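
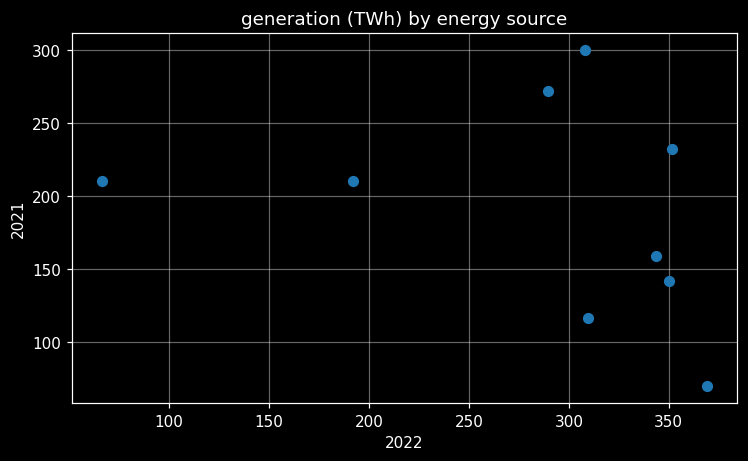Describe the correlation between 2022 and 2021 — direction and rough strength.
Points are negatively correlated; weak (|r| ≈ 0.3).

negative, weak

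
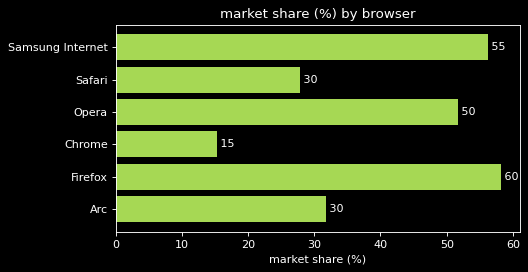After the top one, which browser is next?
Samsung Internet

Top 3: Firefox ≈ 60, Samsung Internet ≈ 55, Opera ≈ 50.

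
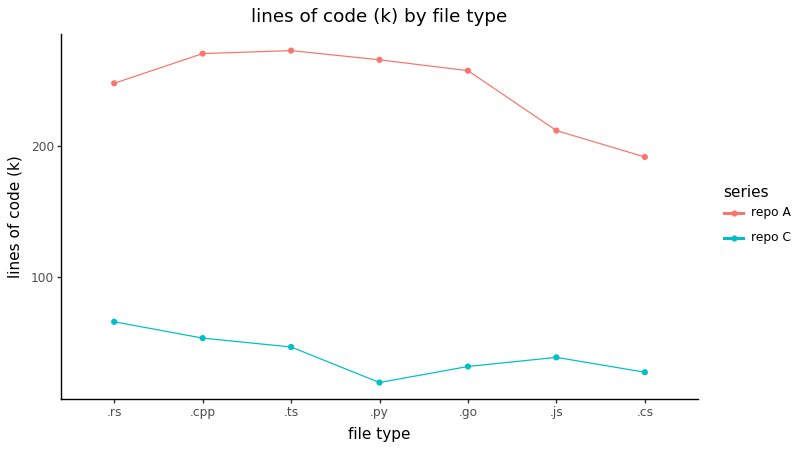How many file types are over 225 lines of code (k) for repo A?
5

Above 225: .rs, .cpp, .ts, .py, .go.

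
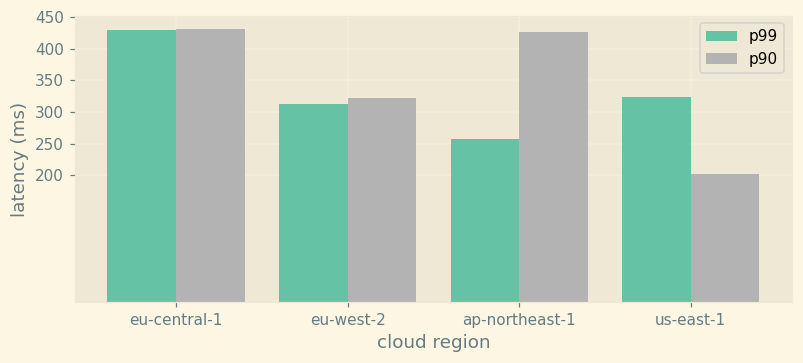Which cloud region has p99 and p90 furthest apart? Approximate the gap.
ap-northeast-1, ≈ 200 ms

ap-northeast-1: p99 ≈ 250, p90 ≈ 450 → gap ≈ 200. Next-largest (us-east-1) is only ≈ 100.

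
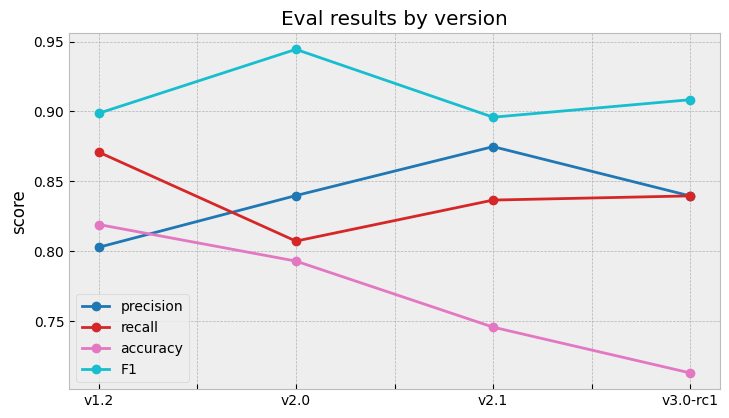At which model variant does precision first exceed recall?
v1.2: precision ≈ 0.80 vs recall ≈ 0.88 (not yet); v2.0: precision ≈ 0.84 vs recall ≈ 0.80 (first crossover).

v2.0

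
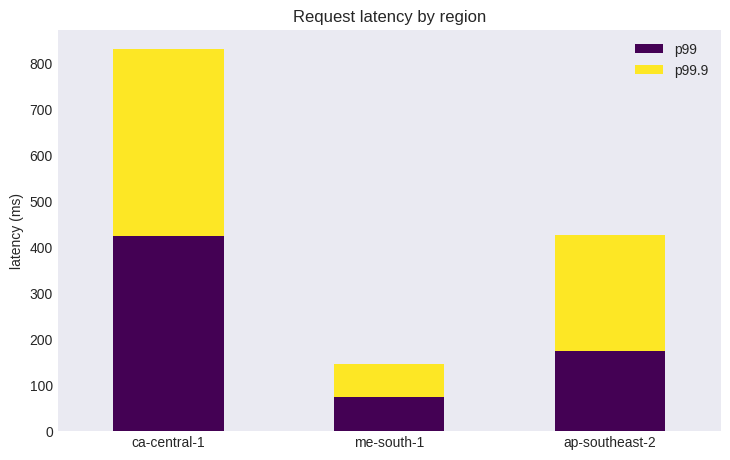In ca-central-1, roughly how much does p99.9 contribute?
p99.9 top ≈ 800, bottom ≈ 400; segment ≈ 400.

≈ 400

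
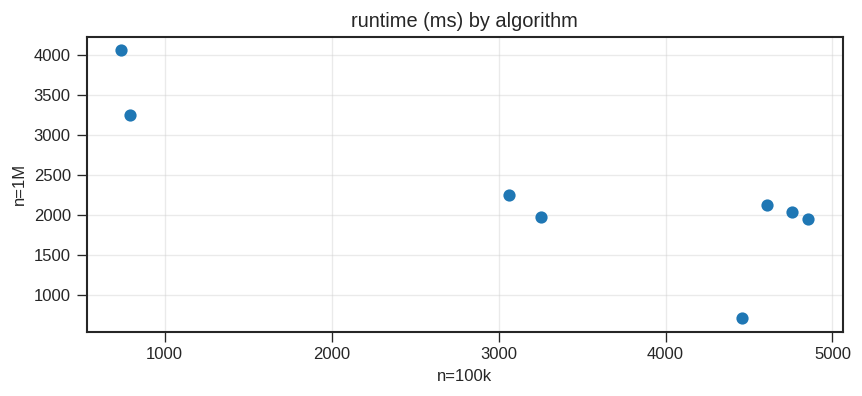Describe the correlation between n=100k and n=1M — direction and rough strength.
Points are negatively correlated; strong (|r| ≈ 0.8).

negative, strong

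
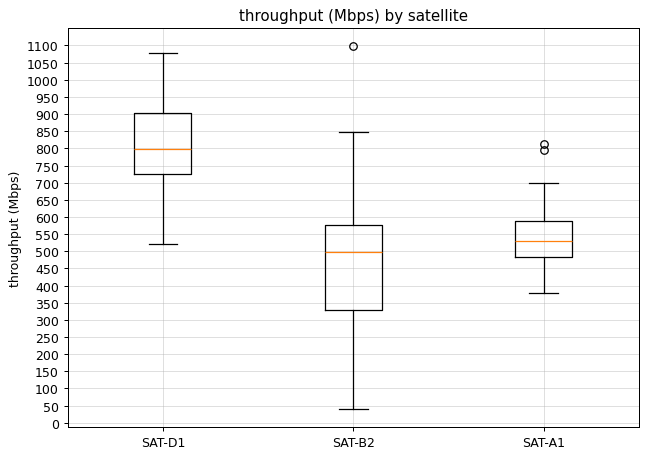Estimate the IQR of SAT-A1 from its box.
Q3 ≈ 600, Q1 ≈ 500; IQR ≈ 100.

≈ 100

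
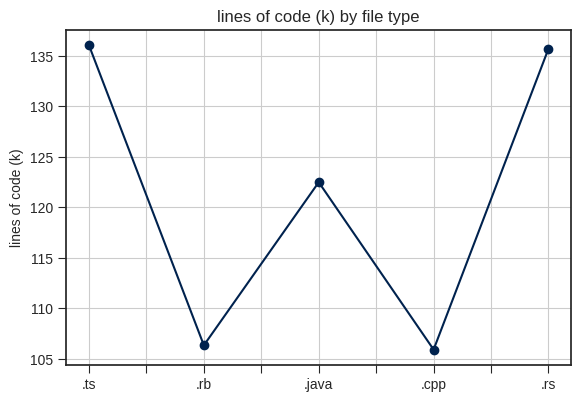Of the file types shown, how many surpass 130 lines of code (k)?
Above 130: .ts, .rs.

2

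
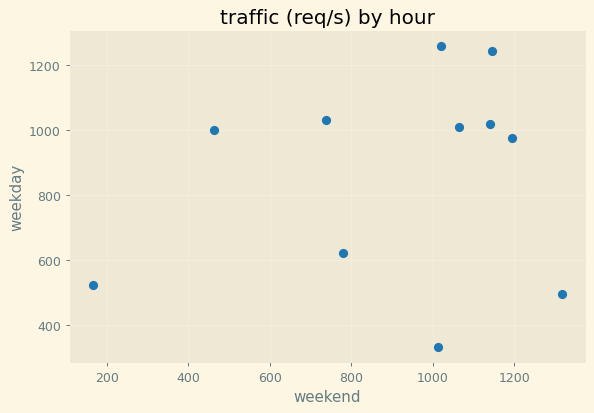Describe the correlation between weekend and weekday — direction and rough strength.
no clear correlation

Points are roughly uncorrelated; weak (|r| ≈ 0.2).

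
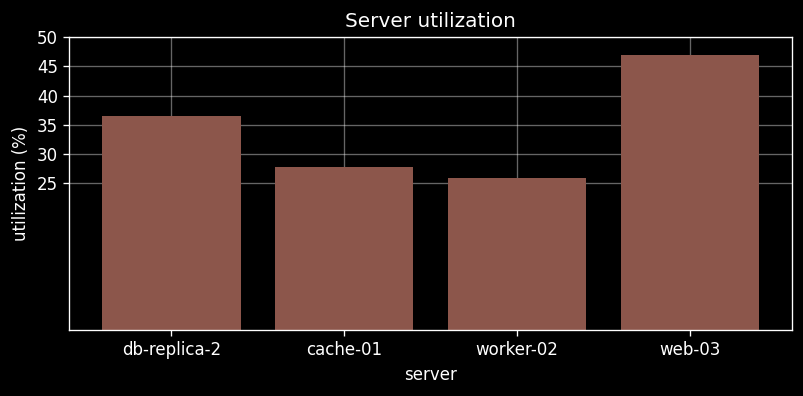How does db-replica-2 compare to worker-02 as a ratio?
db-replica-2 ≈ 35, worker-02 ≈ 25; 35/25 ≈ 1.4.

≈ 1.4×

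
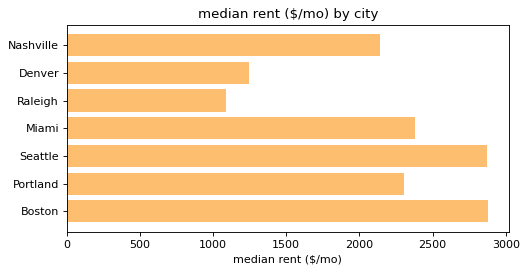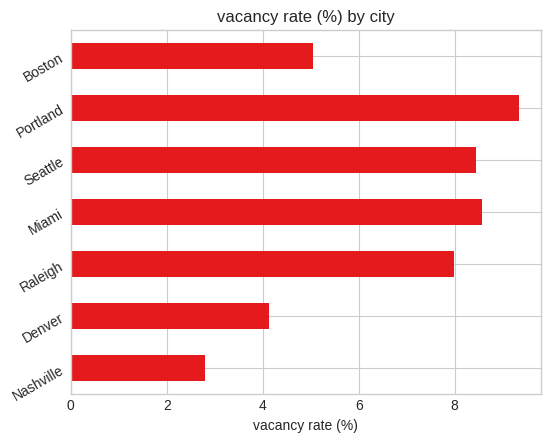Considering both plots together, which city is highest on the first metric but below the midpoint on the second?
Boston

Chart 2 median vacancy rate (%) ≈ 8; below-median cities: Nashville, Denver, Boston. Among those, Boston has the highest median rent ($/mo) (≈ 3000).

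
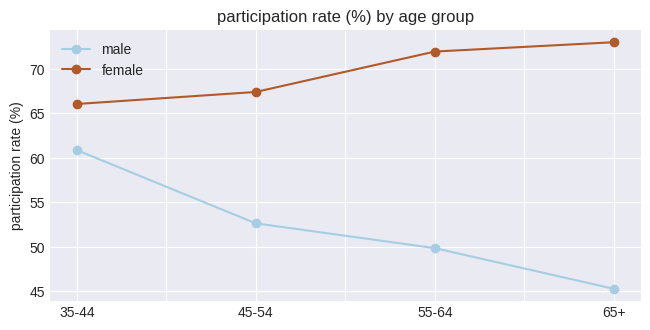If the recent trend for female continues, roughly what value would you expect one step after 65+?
≈ 80

Last three: 65, 70, 75 → slope ≈ 5/step → next ≈ 80.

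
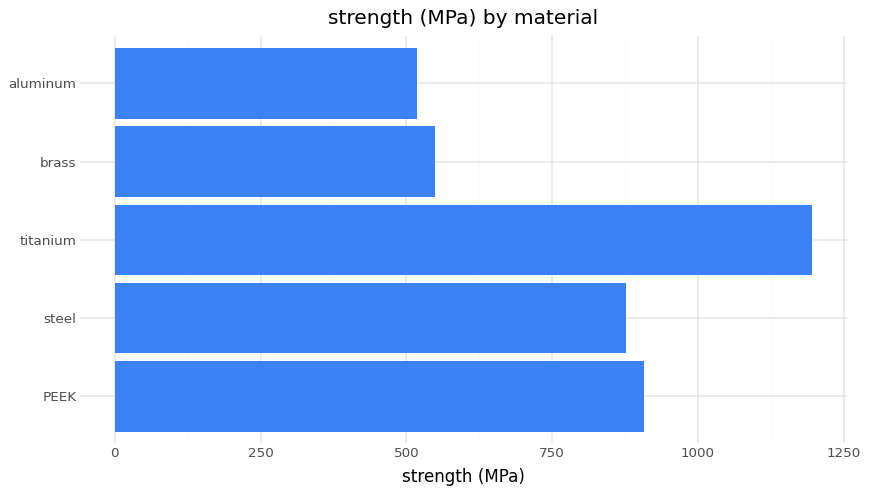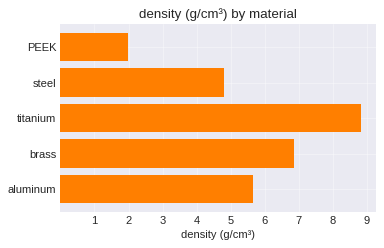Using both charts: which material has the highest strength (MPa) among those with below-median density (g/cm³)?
PEEK

Chart 2 median density (g/cm³) ≈ 6; below-median materials: PEEK, steel. Among those, PEEK has the highest strength (MPa) (≈ 1000).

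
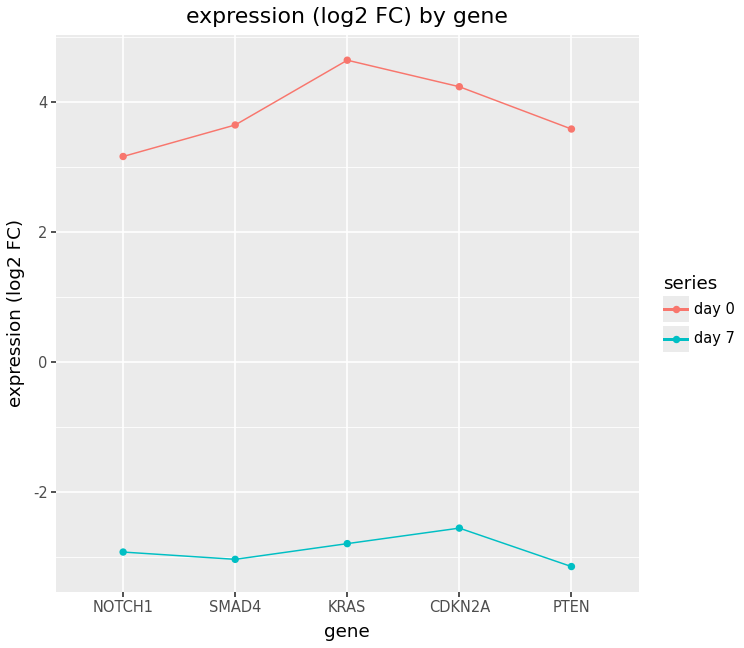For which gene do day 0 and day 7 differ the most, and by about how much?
KRAS: day 0 ≈ 5, day 7 ≈ -3 → gap ≈ 8. Next-largest (CDKN2A) is only ≈ 7.

KRAS, ≈ 8 log2 FC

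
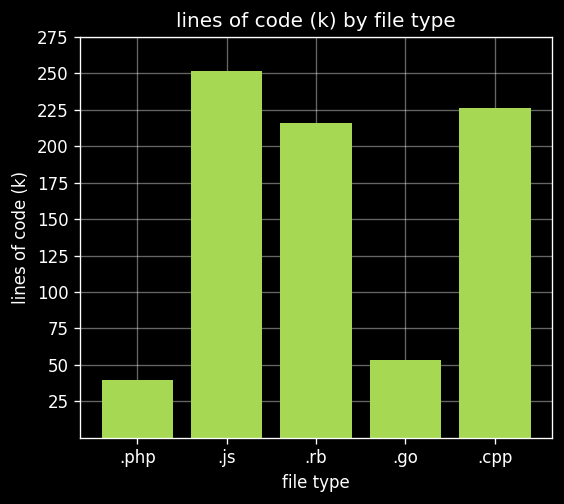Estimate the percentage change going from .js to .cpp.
≈ -10%

.js ≈ 250, .cpp ≈ 225; (225 − 250) / 250 ≈ -10%.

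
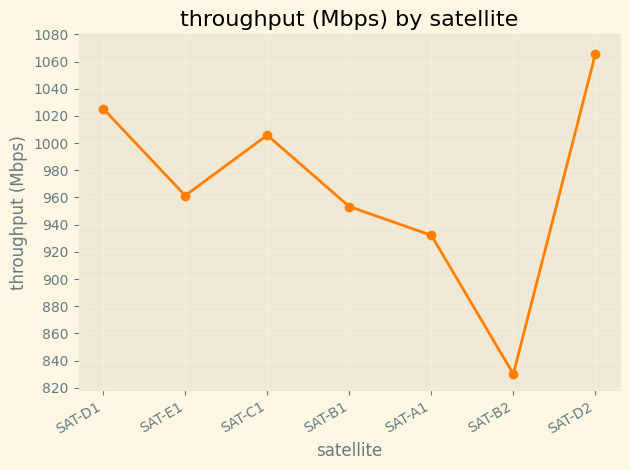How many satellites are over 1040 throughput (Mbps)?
1

Above 1040: SAT-D2.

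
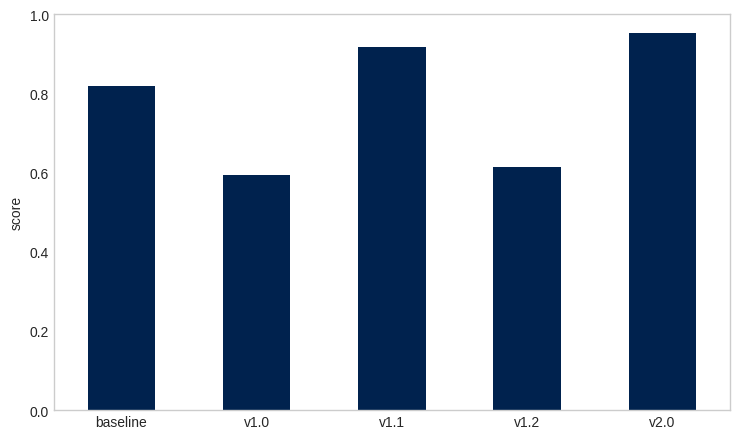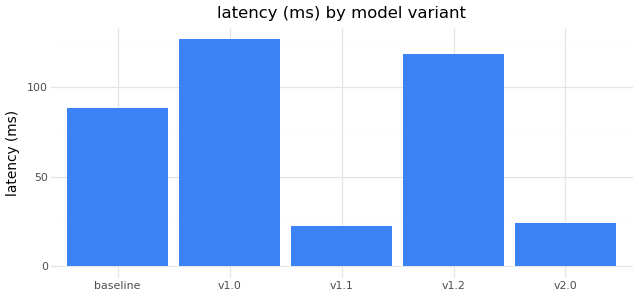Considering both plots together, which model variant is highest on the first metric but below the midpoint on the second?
Chart 2 median latency (ms) ≈ 80; below-median model variants: v1.1, v2.0. Among those, v2.0 has the highest score (≈ 1).

v2.0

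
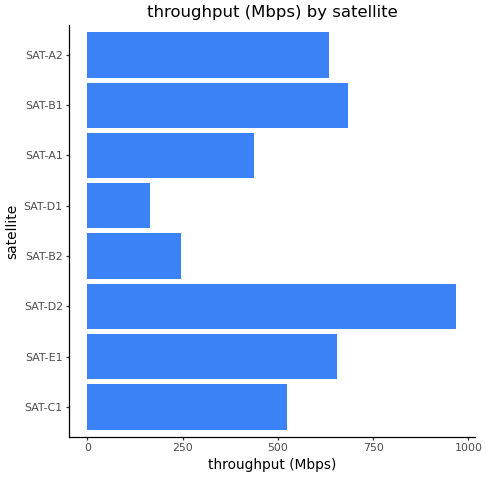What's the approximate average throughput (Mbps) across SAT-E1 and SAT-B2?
≈ 450

(700 + 200) / 2 ≈ 450.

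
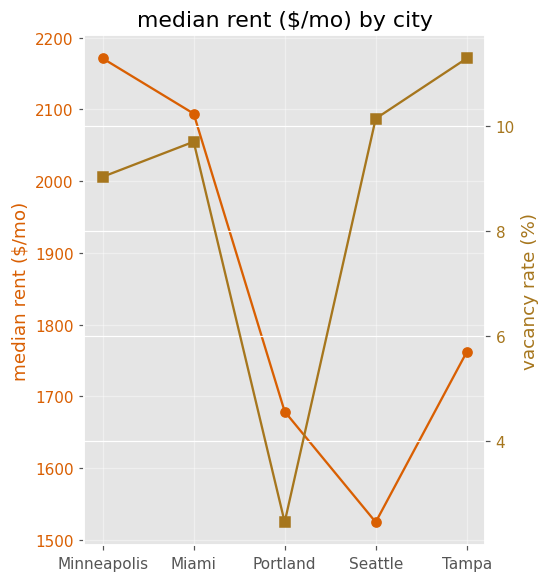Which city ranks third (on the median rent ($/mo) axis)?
Tampa

Top 4 (on the median rent ($/mo) axis): Minneapolis ≈ 2200, Miami ≈ 2100, Tampa ≈ 1800, Portland ≈ 1700.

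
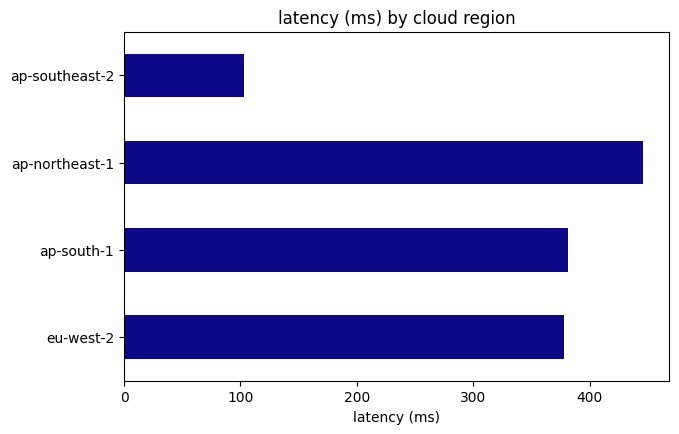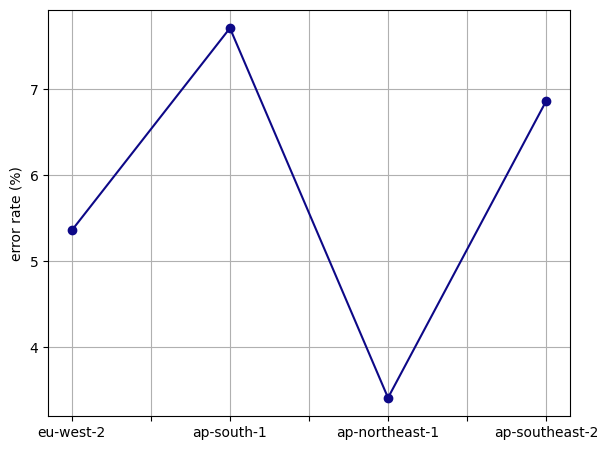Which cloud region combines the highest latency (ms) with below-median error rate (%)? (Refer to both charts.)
ap-northeast-1

Chart 2 median error rate (%) ≈ 6; below-median cloud regions: eu-west-2, ap-northeast-1. Among those, ap-northeast-1 has the highest latency (ms) (≈ 450).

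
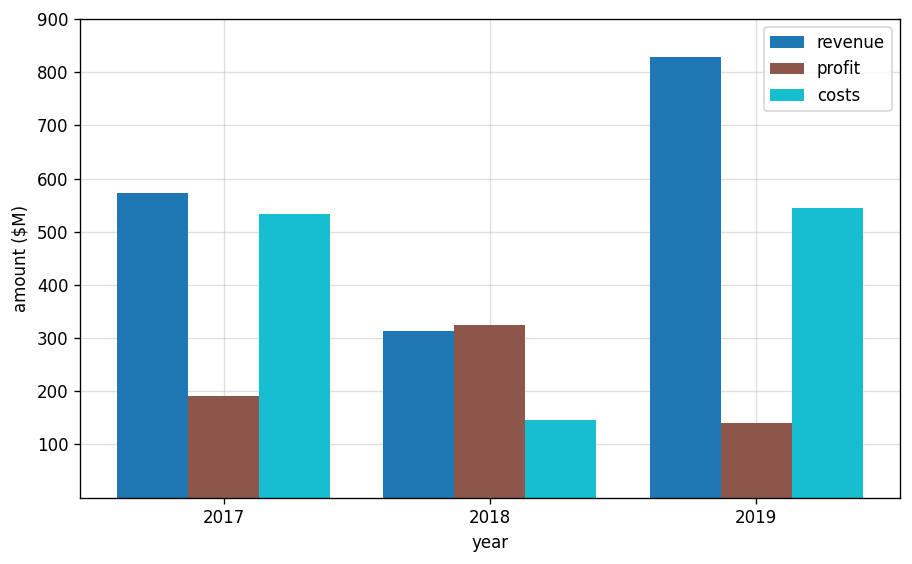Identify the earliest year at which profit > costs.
2018

2017: profit ≈ 200 vs costs ≈ 500 (not yet); 2018: profit ≈ 300 vs costs ≈ 100 (first crossover).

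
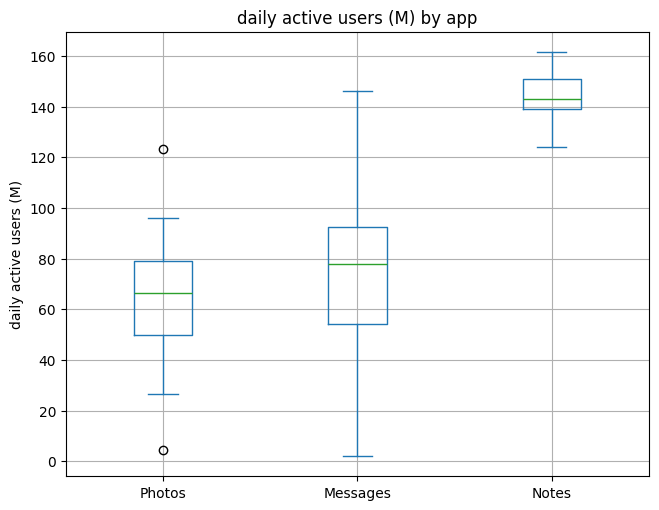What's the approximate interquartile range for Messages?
≈ 40

Q3 ≈ 90, Q1 ≈ 50; IQR ≈ 40.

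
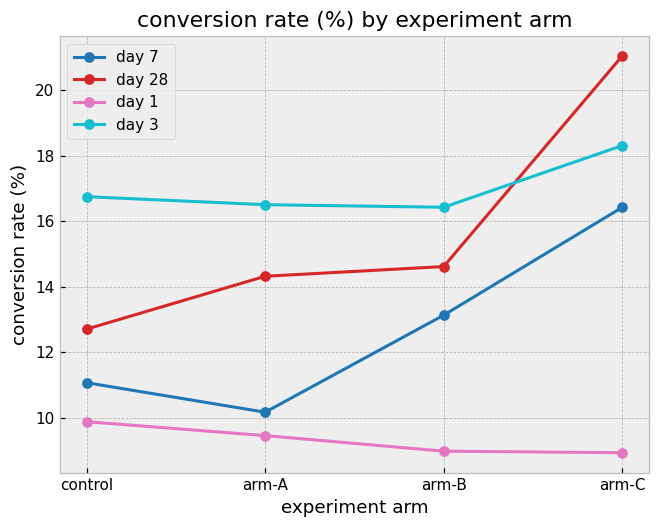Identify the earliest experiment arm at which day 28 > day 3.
arm-C

arm-B: day 28 ≈ 14 vs day 3 ≈ 16 (not yet); arm-C: day 28 ≈ 22 vs day 3 ≈ 18 (first crossover).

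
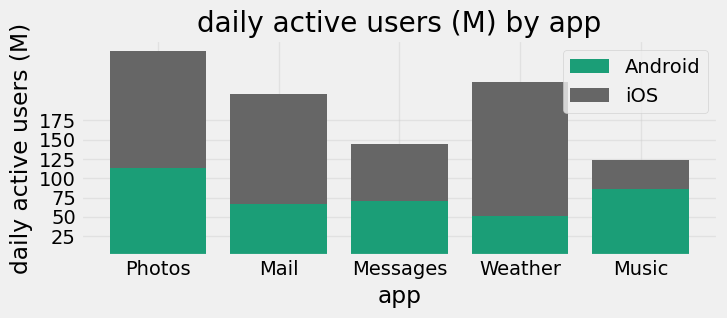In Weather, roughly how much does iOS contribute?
iOS top ≈ 225, bottom ≈ 50; segment ≈ 175.

≈ 175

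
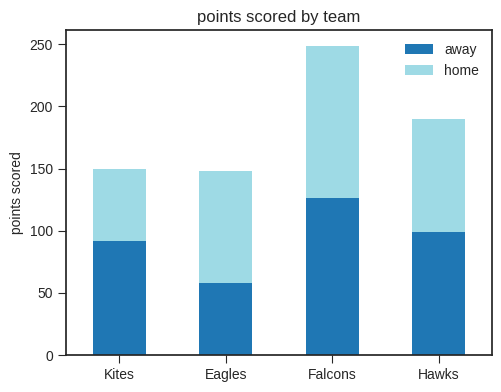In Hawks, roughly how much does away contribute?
≈ 100

away top ≈ 100, bottom ≈ 0; segment ≈ 100.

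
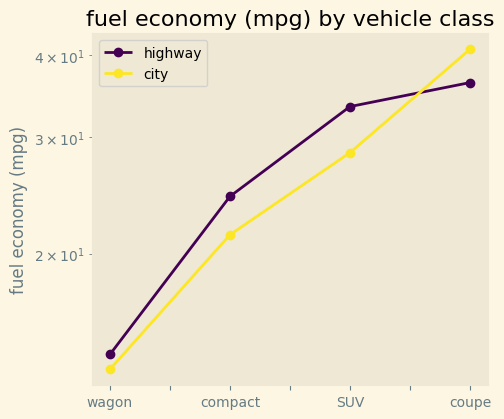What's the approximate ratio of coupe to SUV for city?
coupe ≈ 40, SUV ≈ 30; 40/30 ≈ 1.33.

≈ 1.33×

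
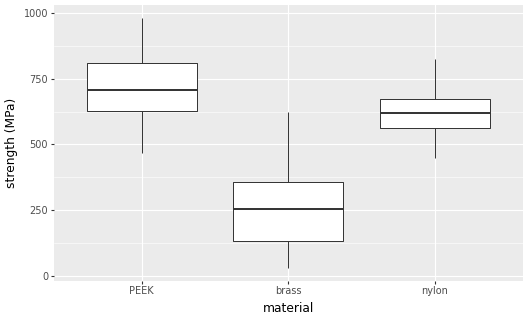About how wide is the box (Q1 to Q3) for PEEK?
Q3 ≈ 800, Q1 ≈ 650; IQR ≈ 150.

≈ 150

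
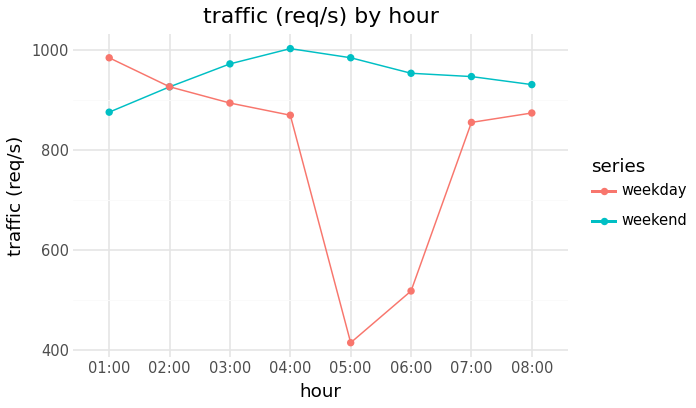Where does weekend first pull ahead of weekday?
02:00: weekend ≈ 950 vs weekday ≈ 950 (not yet); 03:00: weekend ≈ 950 vs weekday ≈ 900 (first crossover).

03:00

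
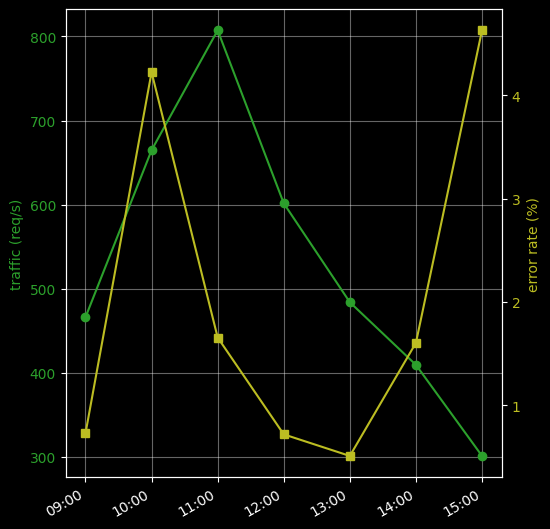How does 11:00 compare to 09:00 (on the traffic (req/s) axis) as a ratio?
≈ 1.78×

11:00 ≈ 800, 09:00 ≈ 450; 800/450 ≈ 1.78.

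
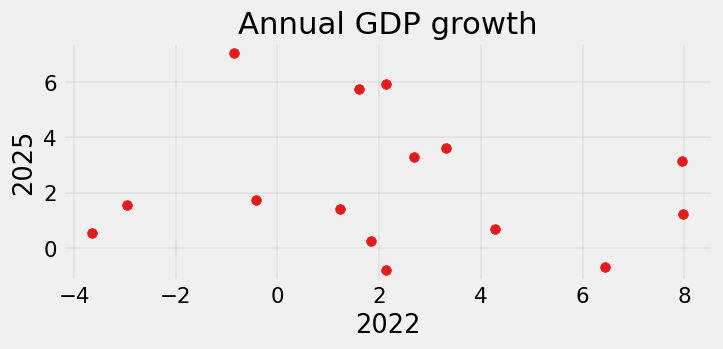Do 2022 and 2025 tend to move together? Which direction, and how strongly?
no clear correlation

Points are roughly uncorrelated; weak (|r| ≈ 0.1).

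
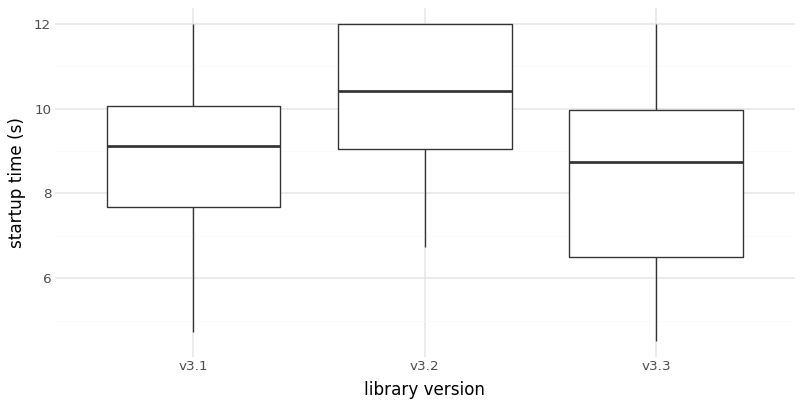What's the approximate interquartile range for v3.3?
≈ 3.5

Q3 ≈ 10.0, Q1 ≈ 6.5; IQR ≈ 3.5.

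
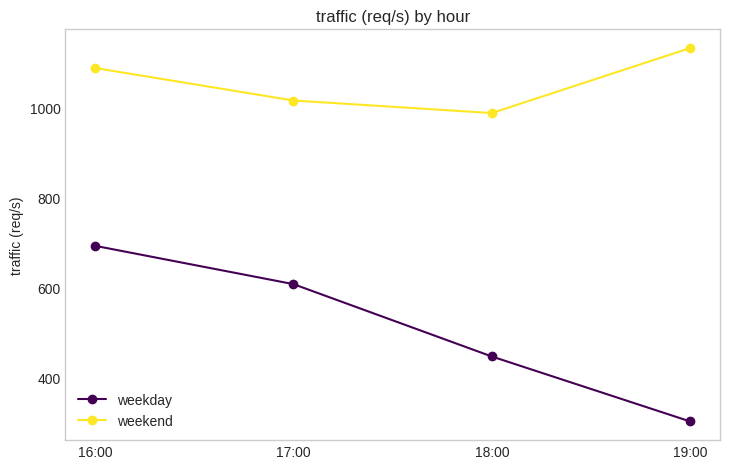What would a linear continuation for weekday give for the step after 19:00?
≈ 150

Last three: 600, 400, 300 → slope ≈ -150/step → next ≈ 150.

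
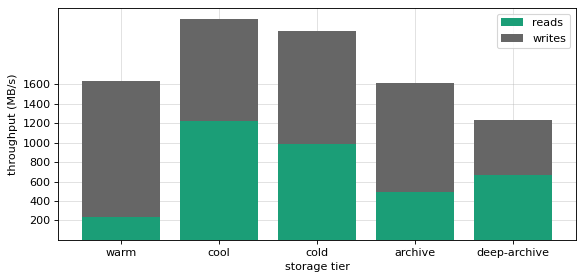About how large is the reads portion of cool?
≈ 1200

reads top ≈ 1200, bottom ≈ 0; segment ≈ 1200.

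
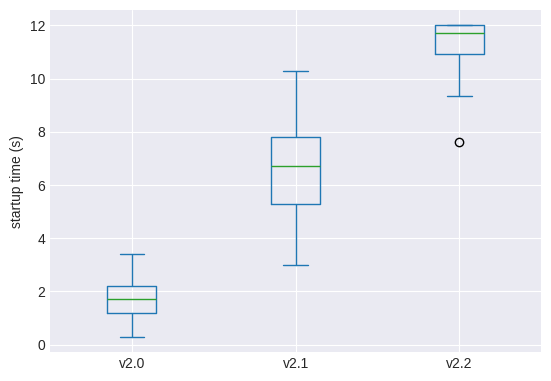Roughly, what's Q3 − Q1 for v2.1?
Q3 ≈ 8, Q1 ≈ 5; IQR ≈ 3.

≈ 3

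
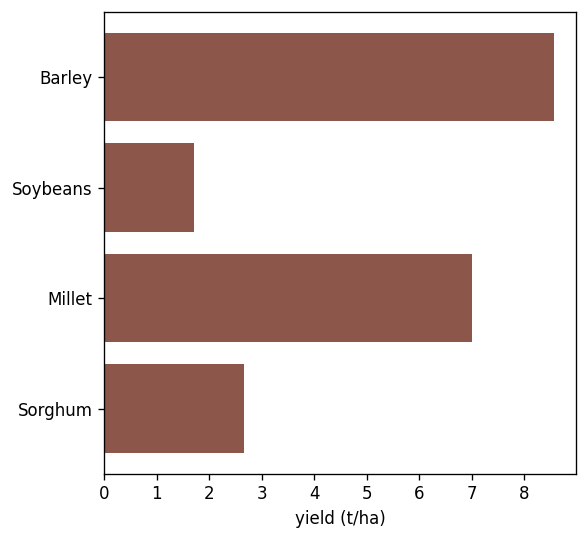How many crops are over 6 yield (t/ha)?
Above 6: Barley, Millet.

2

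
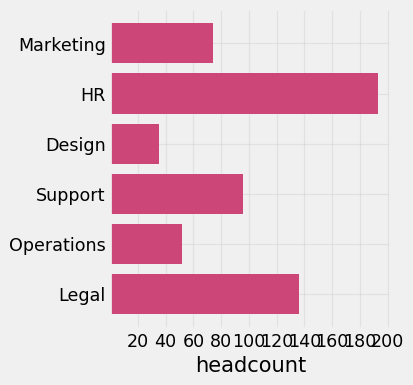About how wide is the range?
Max HR ≈ 200, min Design ≈ 40; range ≈ 160.

≈ 160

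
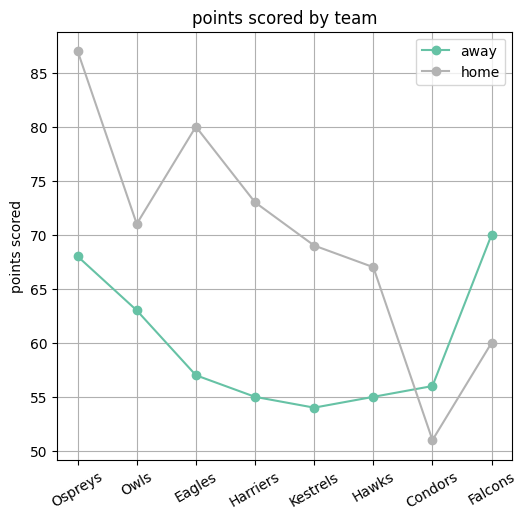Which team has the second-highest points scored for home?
Top 3 for home: Ospreys ≈ 85, Eagles ≈ 80, Harriers ≈ 75.

Eagles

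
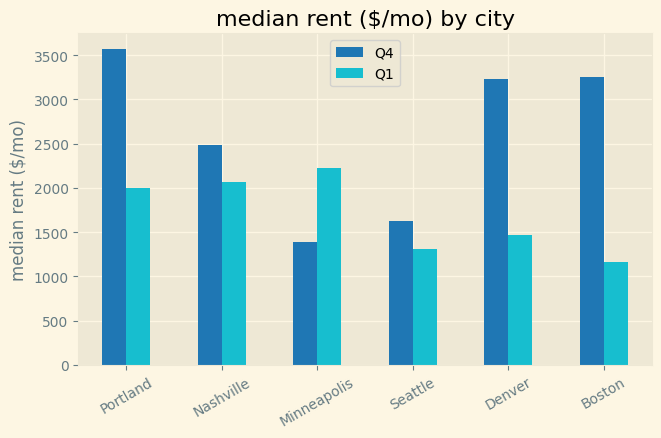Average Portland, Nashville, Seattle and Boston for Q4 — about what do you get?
(3500 + 2500 + 1500 + 3000) / 4 ≈ 2625.

≈ 2625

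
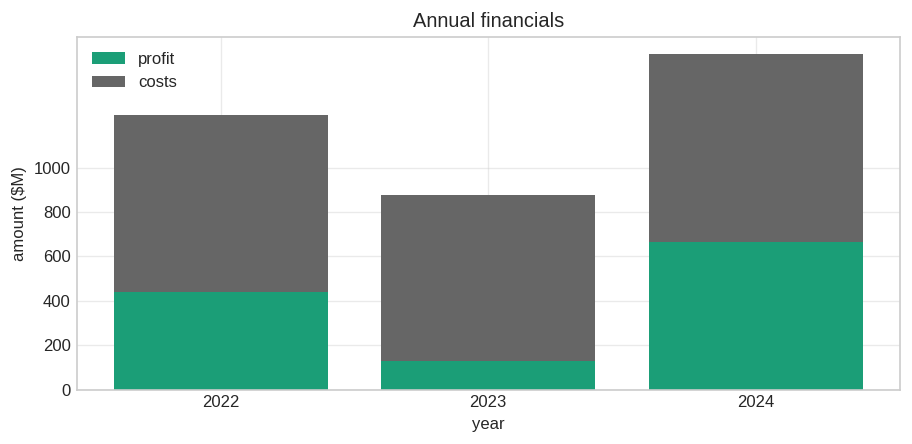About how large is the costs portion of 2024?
≈ 1000

costs top ≈ 1600, bottom ≈ 600; segment ≈ 1000.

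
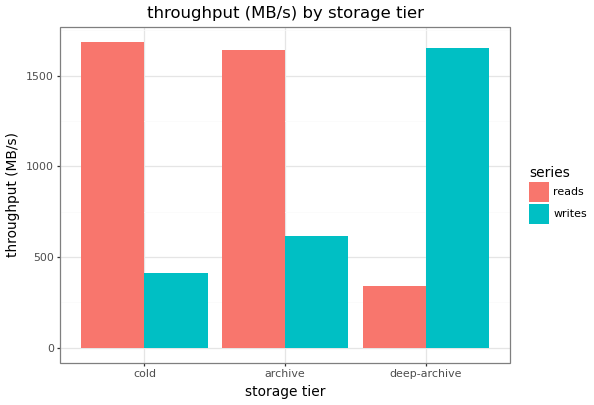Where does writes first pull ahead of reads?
deep-archive

archive: writes ≈ 600 vs reads ≈ 1600 (not yet); deep-archive: writes ≈ 1600 vs reads ≈ 400 (first crossover).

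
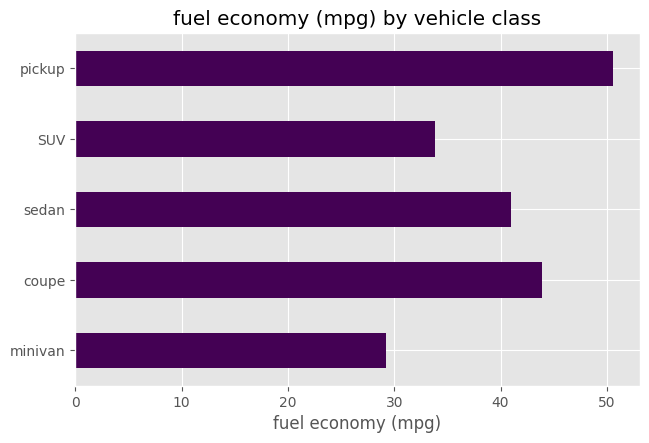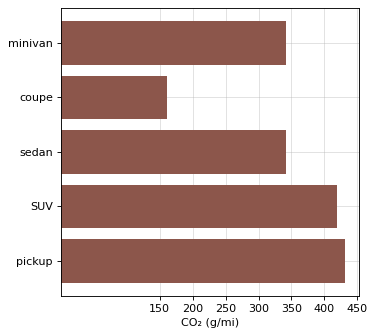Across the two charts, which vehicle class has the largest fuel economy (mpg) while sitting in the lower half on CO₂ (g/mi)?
Chart 2 median CO₂ (g/mi) ≈ 350; below-median vehicle classes: coupe, sedan. Among those, coupe has the highest fuel economy (mpg) (≈ 45).

coupe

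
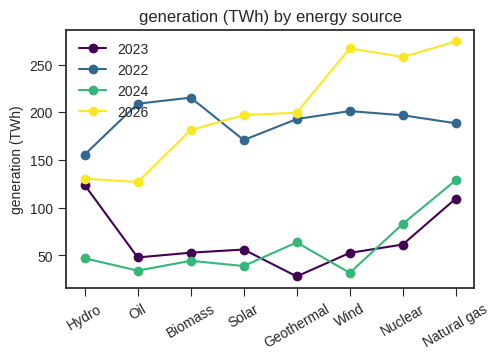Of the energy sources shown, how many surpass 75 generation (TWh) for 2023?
2

Above 75: Hydro, Natural gas.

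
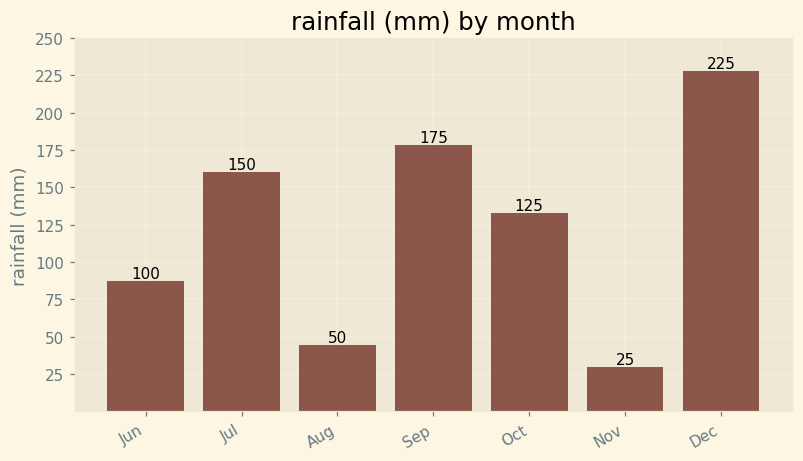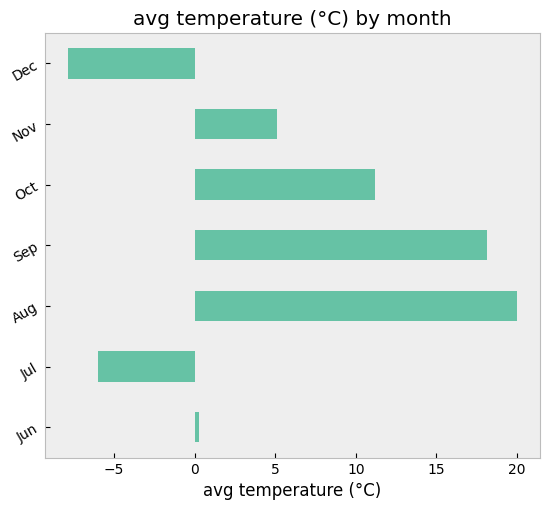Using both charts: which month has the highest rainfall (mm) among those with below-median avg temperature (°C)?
Chart 2 median avg temperature (°C) ≈ 6; below-median months: Jun, Jul, Dec. Among those, Dec has the highest rainfall (mm) (≈ 225).

Dec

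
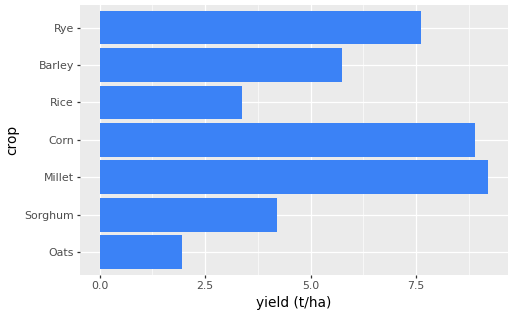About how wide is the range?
Max Millet ≈ 9, min Oats ≈ 2; range ≈ 7.

≈ 7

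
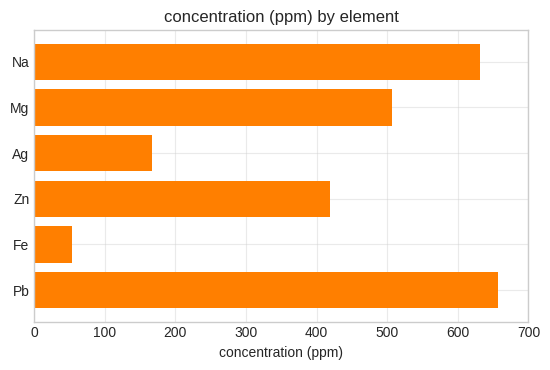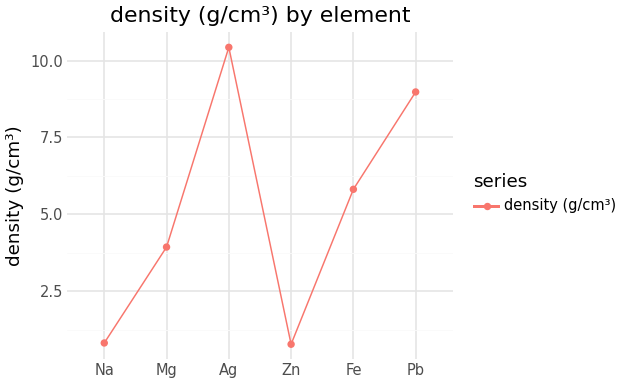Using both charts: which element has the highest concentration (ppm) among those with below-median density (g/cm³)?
Chart 2 median density (g/cm³) ≈ 5; below-median elements: Na, Mg, Zn. Among those, Na has the highest concentration (ppm) (≈ 600).

Na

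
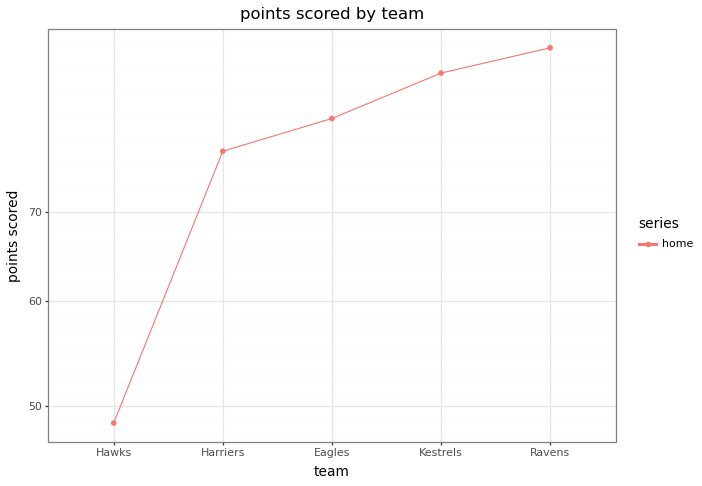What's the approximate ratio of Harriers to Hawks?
Harriers ≈ 80, Hawks ≈ 50; 80/50 ≈ 1.6.

≈ 1.6×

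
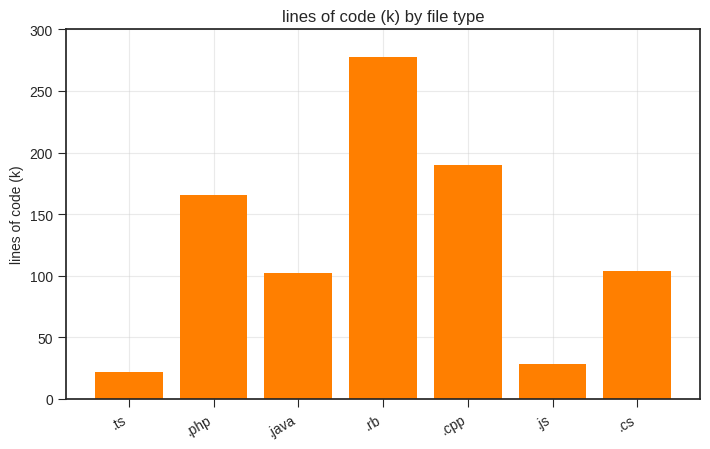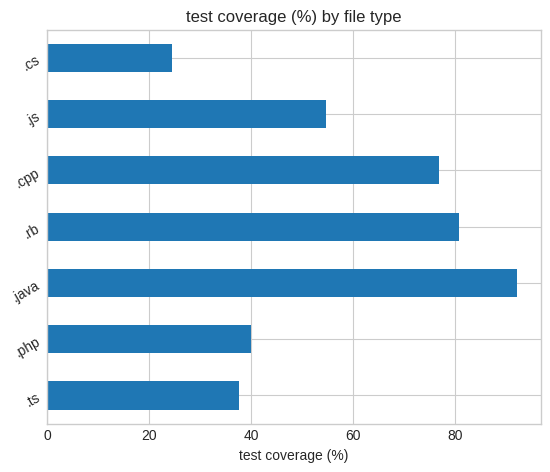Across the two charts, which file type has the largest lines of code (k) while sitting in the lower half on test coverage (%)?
Chart 2 median test coverage (%) ≈ 50; below-median file types: .ts, .php, .cs. Among those, .php has the highest lines of code (k) (≈ 150).

.php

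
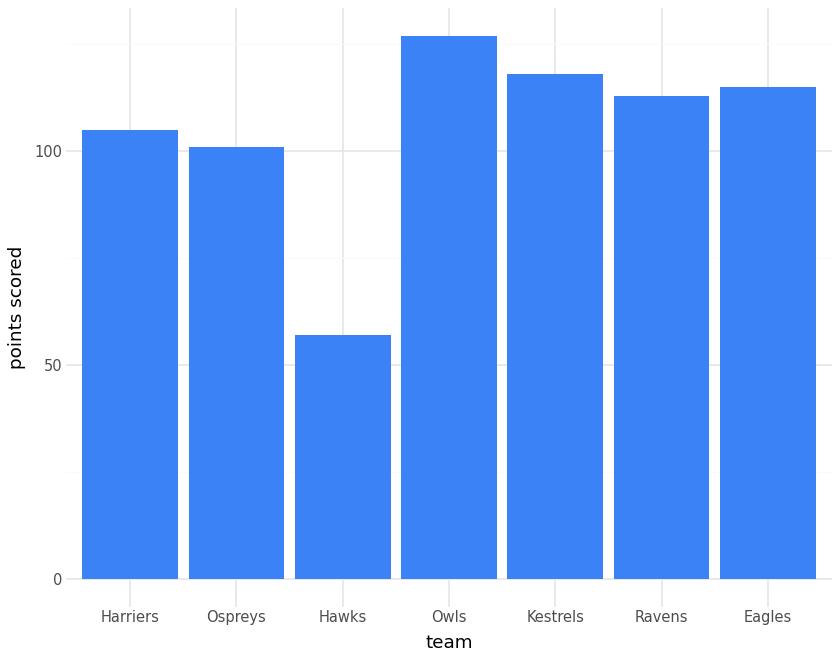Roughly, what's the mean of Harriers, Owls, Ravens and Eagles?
(100 + 120 + 120 + 120) / 4 ≈ 115.

≈ 115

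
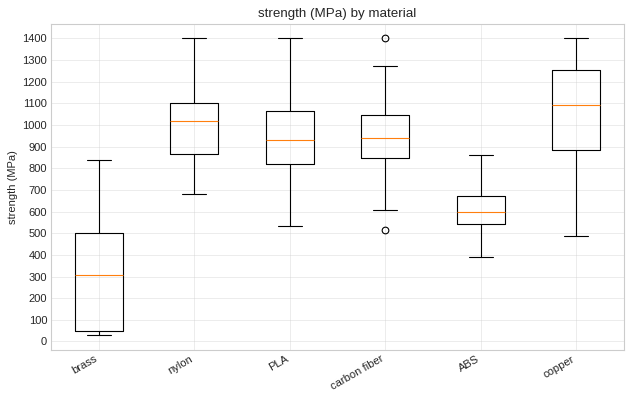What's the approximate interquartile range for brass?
≈ 500

Q3 ≈ 500, Q1 ≈ 0; IQR ≈ 500.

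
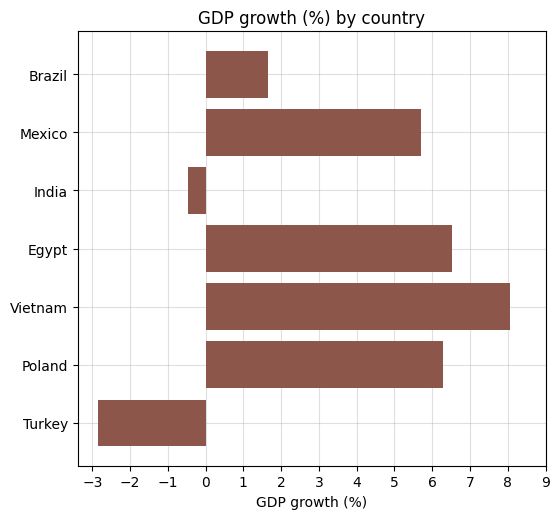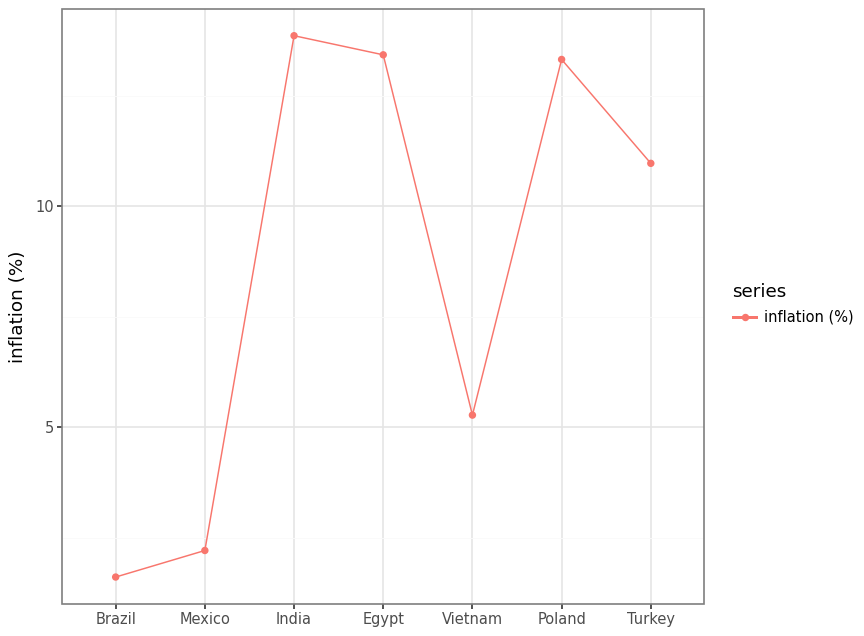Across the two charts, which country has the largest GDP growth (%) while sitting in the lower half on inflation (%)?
Vietnam

Chart 2 median inflation (%) ≈ 10; below-median countries: Brazil, Mexico, Vietnam. Among those, Vietnam has the highest GDP growth (%) (≈ 8).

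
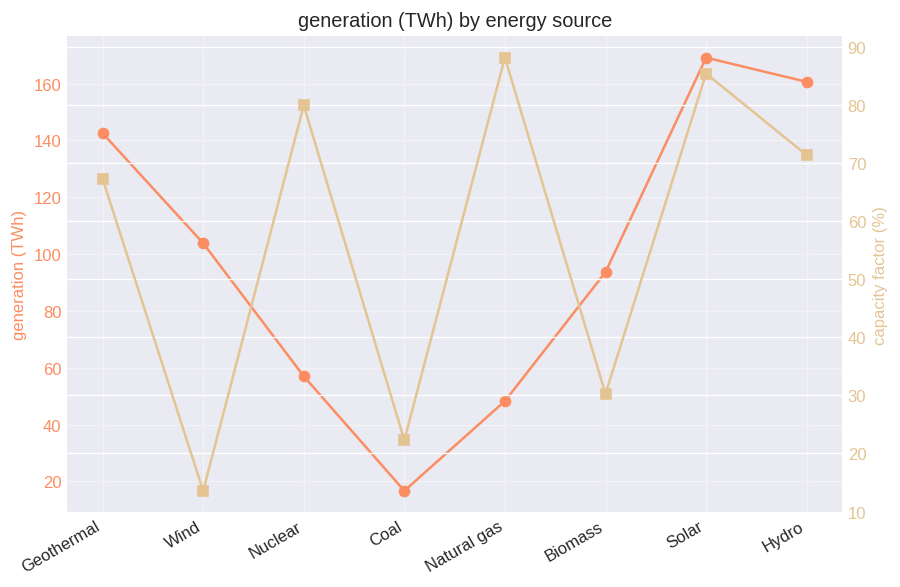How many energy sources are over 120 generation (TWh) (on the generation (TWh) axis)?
3

Above 120: Geothermal, Solar, Hydro.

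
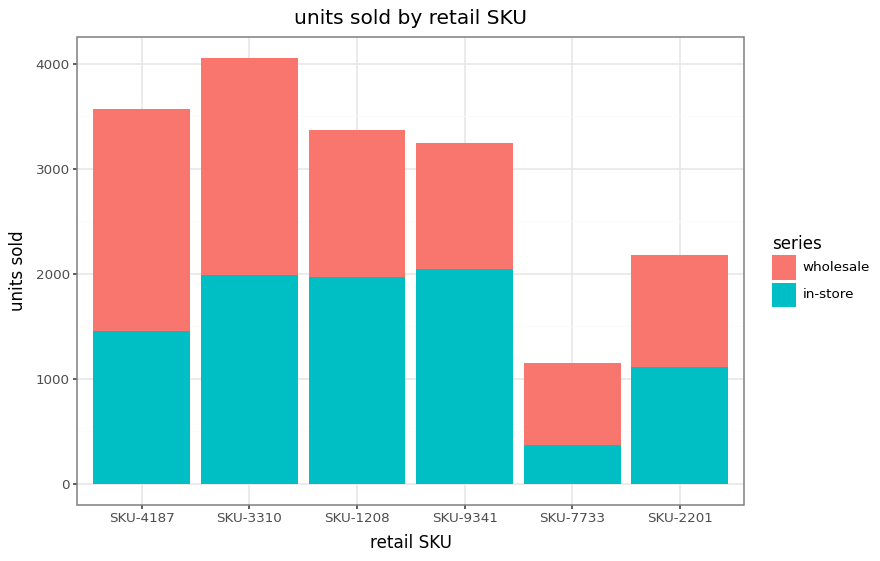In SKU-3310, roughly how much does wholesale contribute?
wholesale top ≈ 4000, bottom ≈ 2000; segment ≈ 2000.

≈ 2000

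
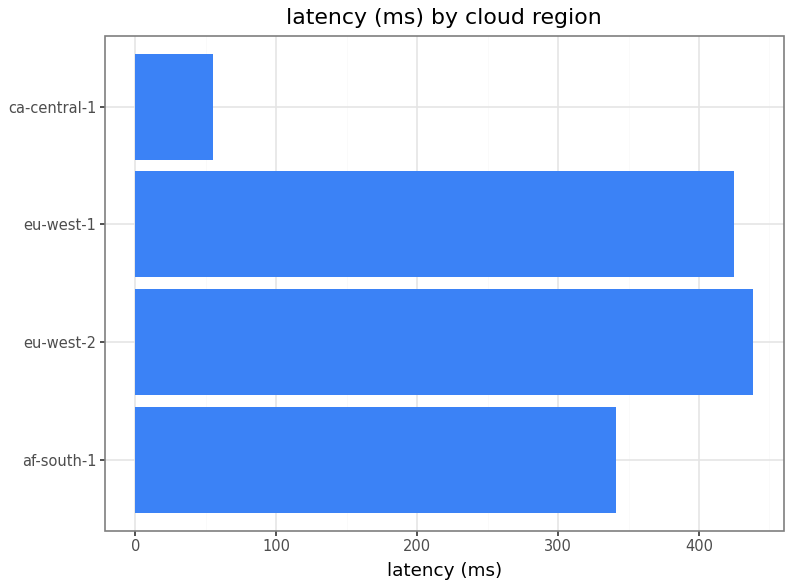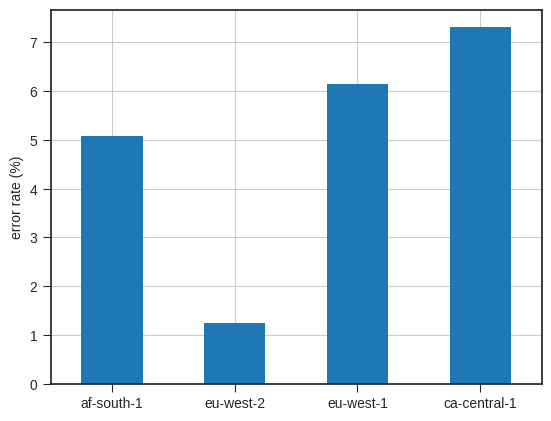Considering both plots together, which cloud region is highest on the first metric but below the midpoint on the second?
eu-west-2

Chart 2 median error rate (%) ≈ 6; below-median cloud regions: af-south-1, eu-west-2. Among those, eu-west-2 has the highest latency (ms) (≈ 450).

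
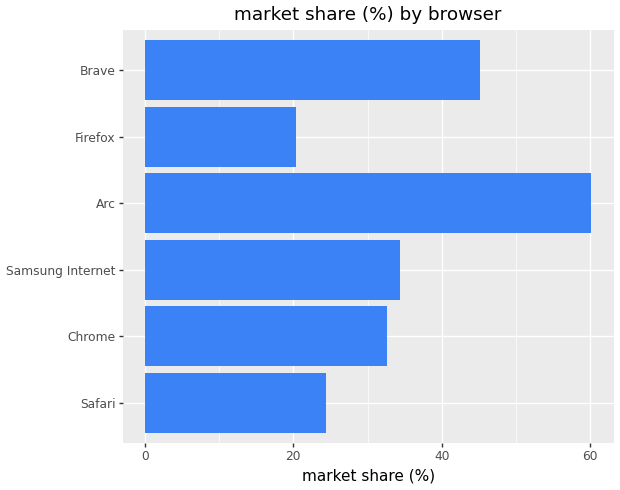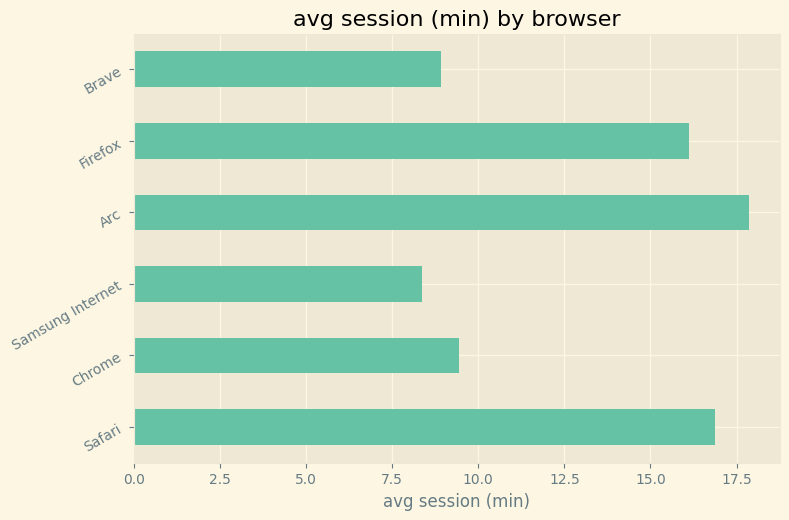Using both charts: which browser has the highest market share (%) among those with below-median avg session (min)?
Brave

Chart 2 median avg session (min) ≈ 12; below-median browsers: Chrome, Samsung Internet, Brave. Among those, Brave has the highest market share (%) (≈ 50).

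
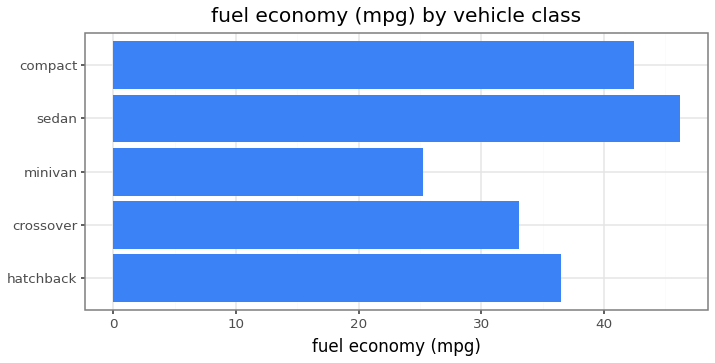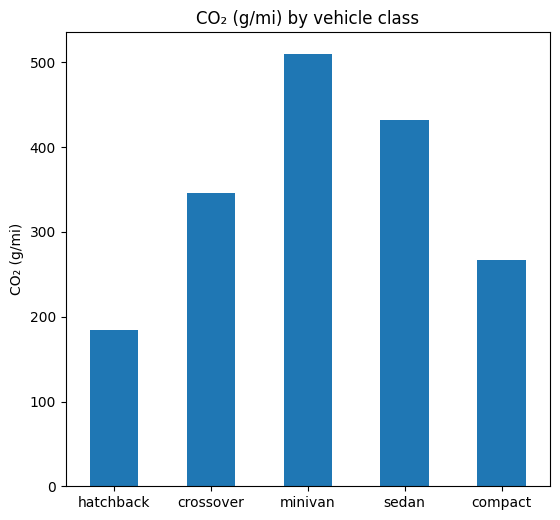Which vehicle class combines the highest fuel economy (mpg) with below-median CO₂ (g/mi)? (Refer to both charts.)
Chart 2 median CO₂ (g/mi) ≈ 350; below-median vehicle classes: hatchback, compact. Among those, compact has the highest fuel economy (mpg) (≈ 40).

compact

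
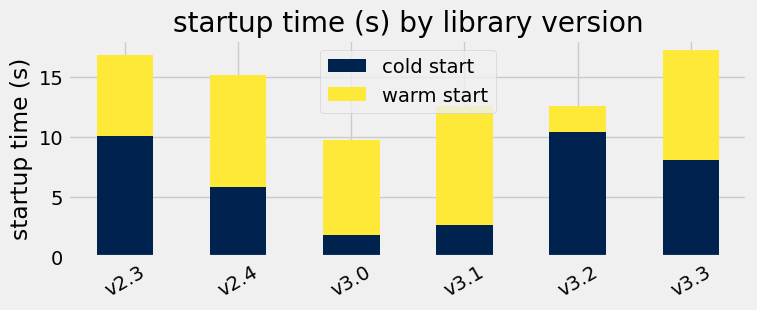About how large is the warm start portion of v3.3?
≈ 10

warm start top ≈ 18, bottom ≈ 8; segment ≈ 10.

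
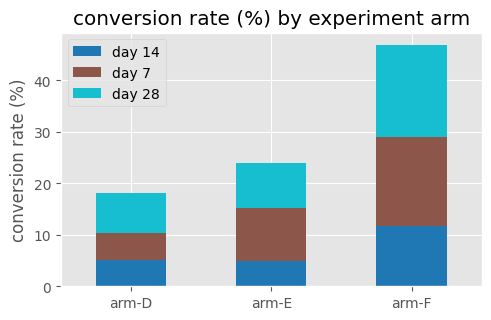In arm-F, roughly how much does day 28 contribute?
≈ 15

day 28 top ≈ 45, bottom ≈ 30; segment ≈ 15.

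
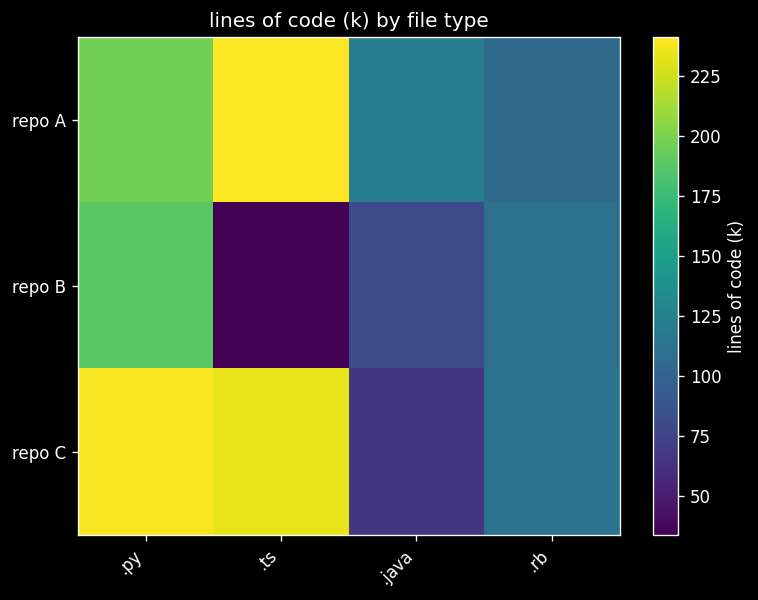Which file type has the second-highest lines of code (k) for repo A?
Top 3 for repo A: .ts ≈ 240, .py ≈ 200, .java ≈ 120.

.py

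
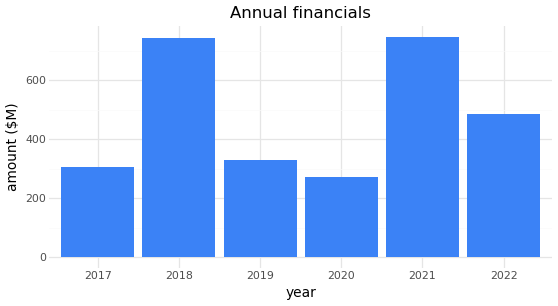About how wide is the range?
≈ 400

Max 2021 ≈ 700, min 2020 ≈ 300; range ≈ 400.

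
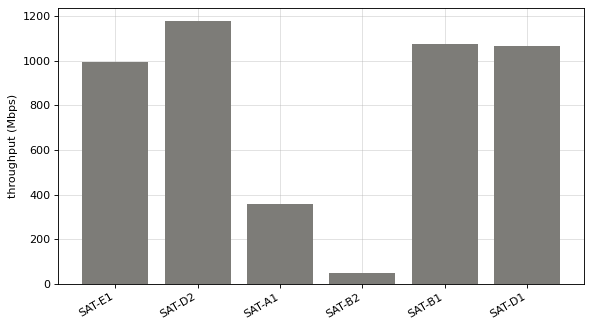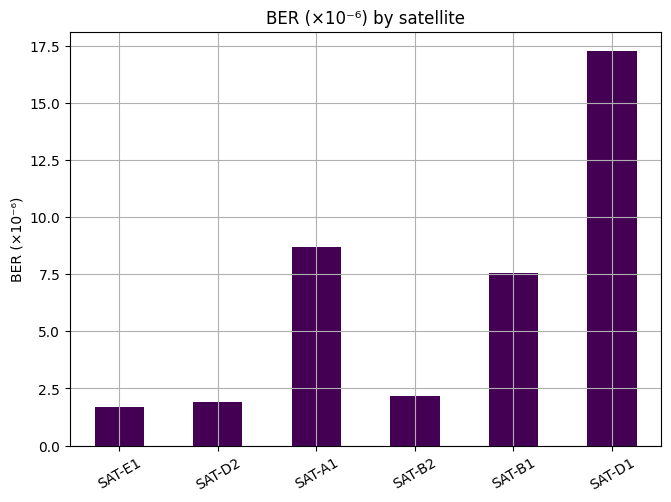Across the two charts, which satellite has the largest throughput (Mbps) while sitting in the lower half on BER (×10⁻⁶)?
Chart 2 median BER (×10⁻⁶) ≈ 4; below-median satellites: SAT-E1, SAT-D2, SAT-B2. Among those, SAT-D2 has the highest throughput (Mbps) (≈ 1200).

SAT-D2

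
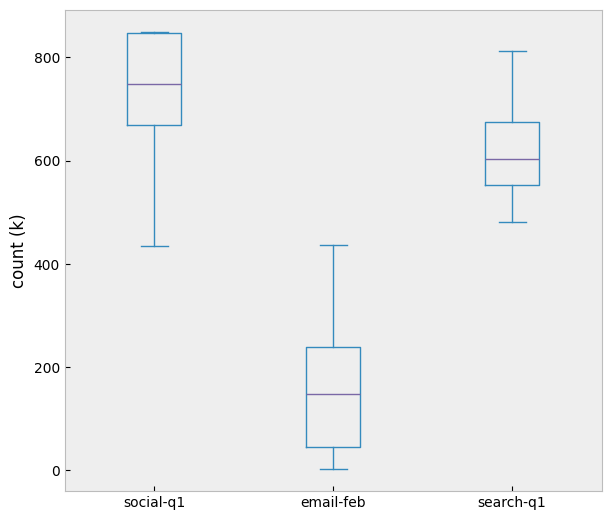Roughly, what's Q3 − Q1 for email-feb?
Q3 ≈ 250, Q1 ≈ 50; IQR ≈ 200.

≈ 200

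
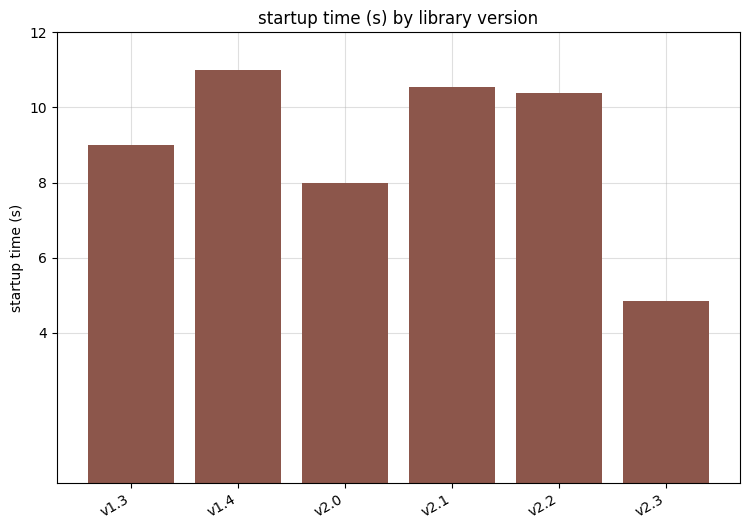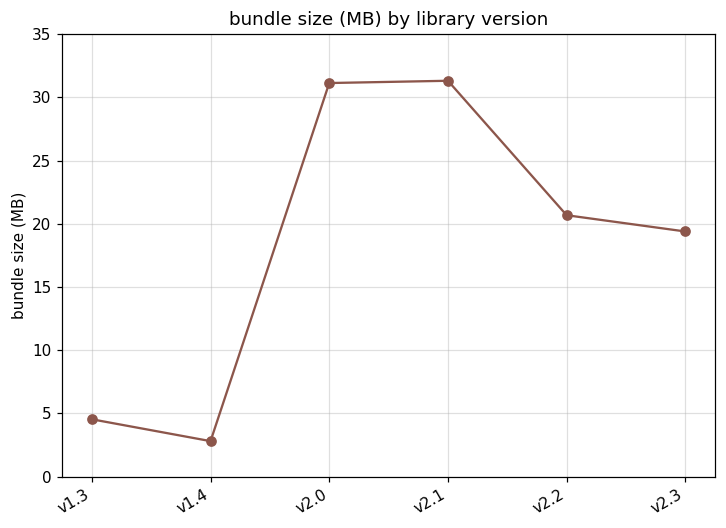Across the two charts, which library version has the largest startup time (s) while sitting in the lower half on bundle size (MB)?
v1.4

Chart 2 median bundle size (MB) ≈ 20; below-median library versions: v1.3, v1.4, v2.3. Among those, v1.4 has the highest startup time (s) (≈ 12).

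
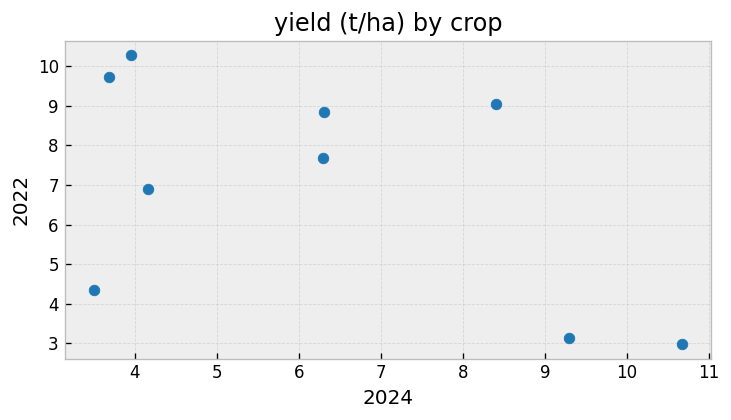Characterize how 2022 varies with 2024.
negative, moderate

Points are negatively correlated; moderate (|r| ≈ 0.5).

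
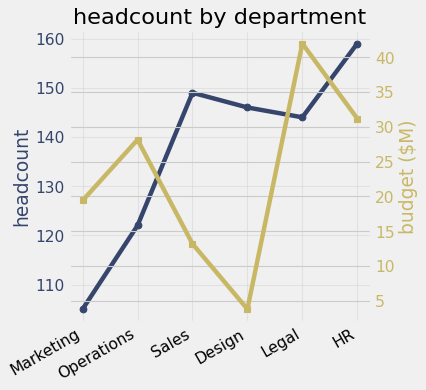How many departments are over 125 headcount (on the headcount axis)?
Above 125: Sales, Design, Legal, HR.

4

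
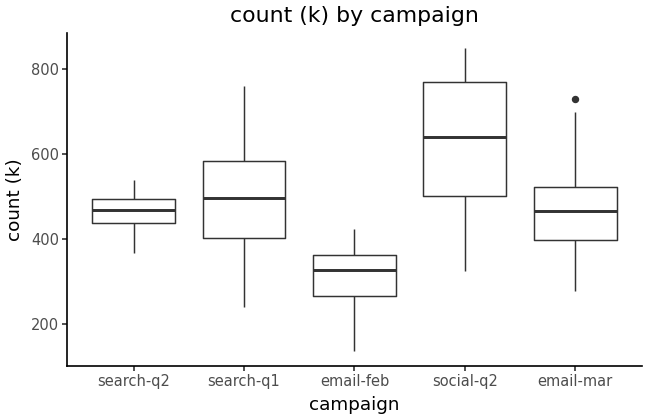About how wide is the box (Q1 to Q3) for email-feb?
≈ 100

Q3 ≈ 350, Q1 ≈ 250; IQR ≈ 100.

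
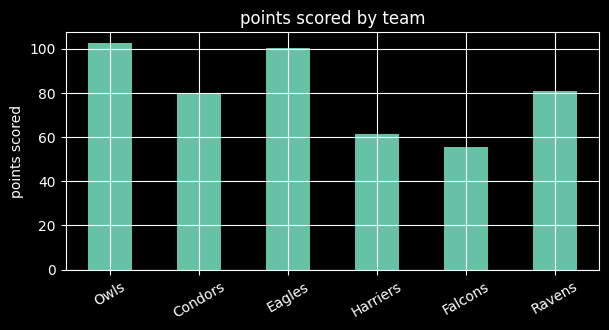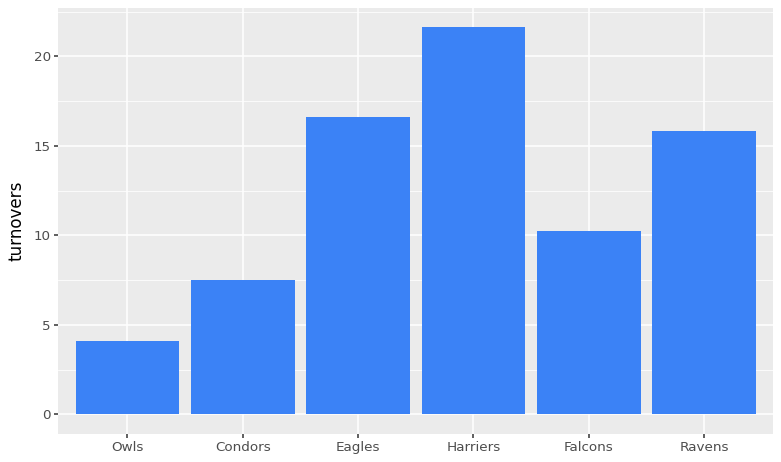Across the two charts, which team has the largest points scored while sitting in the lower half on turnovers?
Chart 2 median turnovers ≈ 14; below-median teams: Owls, Condors, Falcons. Among those, Owls has the highest points scored (≈ 100).

Owls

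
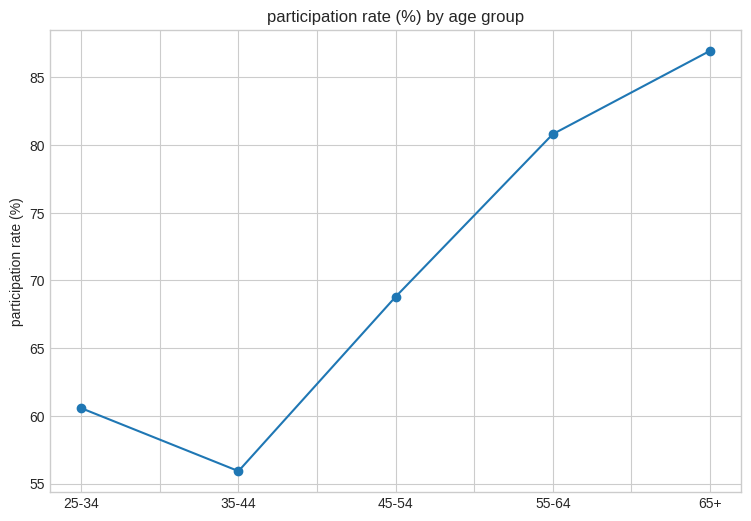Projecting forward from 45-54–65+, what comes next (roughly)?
≈ 92.5

Last three: 70, 80, 85 → slope ≈ 7.5/step → next ≈ 92.5.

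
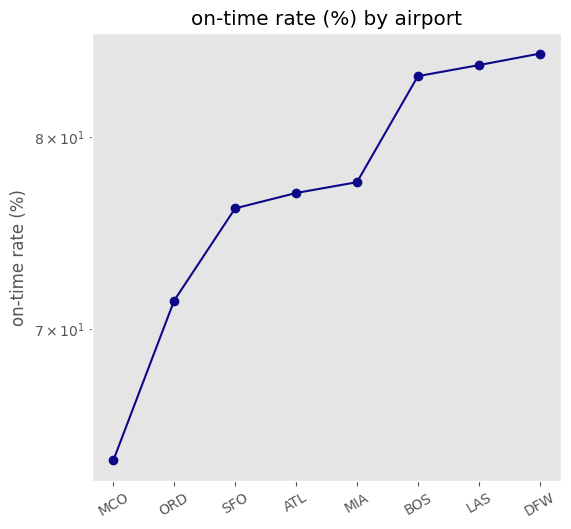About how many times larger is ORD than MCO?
ORD ≈ 72, MCO ≈ 64; 72/64 ≈ 1.12.

≈ 1.12×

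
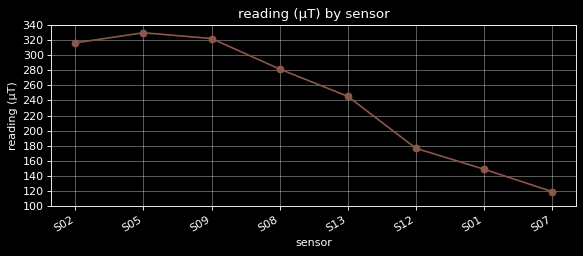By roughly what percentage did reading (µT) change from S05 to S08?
≈ -12.5%

S05 ≈ 320, S08 ≈ 280; (280 − 320) / 320 ≈ -12.5%.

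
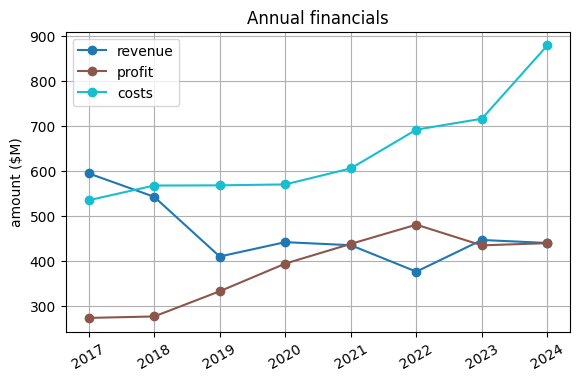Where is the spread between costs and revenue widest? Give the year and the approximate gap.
2024: costs ≈ 900, revenue ≈ 400 → gap ≈ 500. Next-largest (2022) is only ≈ 300.

2024, ≈ 500 $M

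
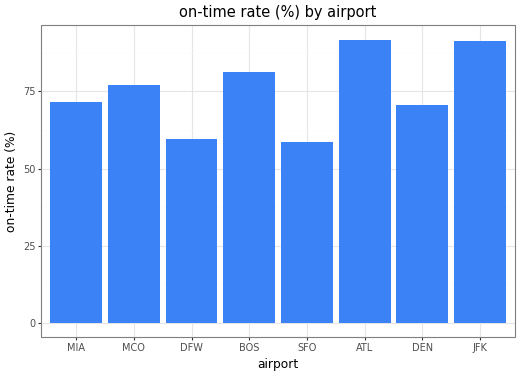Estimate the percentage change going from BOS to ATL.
≈ +12.5%

BOS ≈ 80, ATL ≈ 90; (90 − 80) / 80 ≈ +12.5%.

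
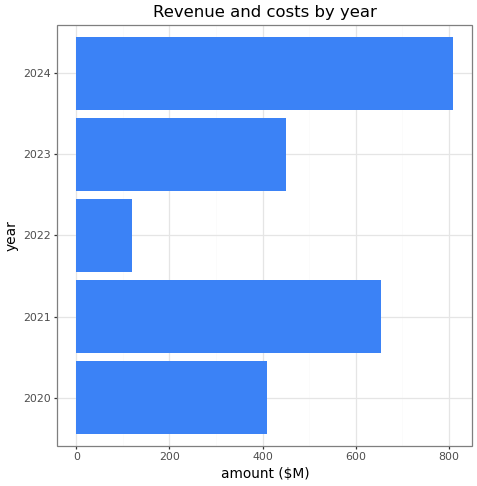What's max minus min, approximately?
≈ 700

Max 2024 ≈ 800, min 2022 ≈ 100; range ≈ 700.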